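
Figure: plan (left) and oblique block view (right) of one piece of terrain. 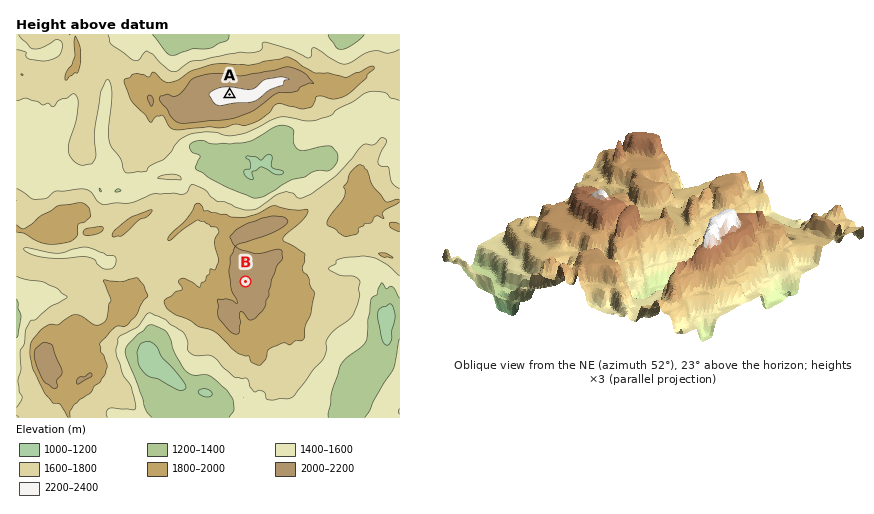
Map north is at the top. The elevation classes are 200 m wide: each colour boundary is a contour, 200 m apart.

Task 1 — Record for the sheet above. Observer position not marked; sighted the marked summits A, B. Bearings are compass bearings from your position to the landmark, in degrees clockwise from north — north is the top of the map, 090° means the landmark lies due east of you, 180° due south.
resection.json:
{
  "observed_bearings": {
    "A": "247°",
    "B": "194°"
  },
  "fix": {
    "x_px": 300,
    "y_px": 65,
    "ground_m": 1830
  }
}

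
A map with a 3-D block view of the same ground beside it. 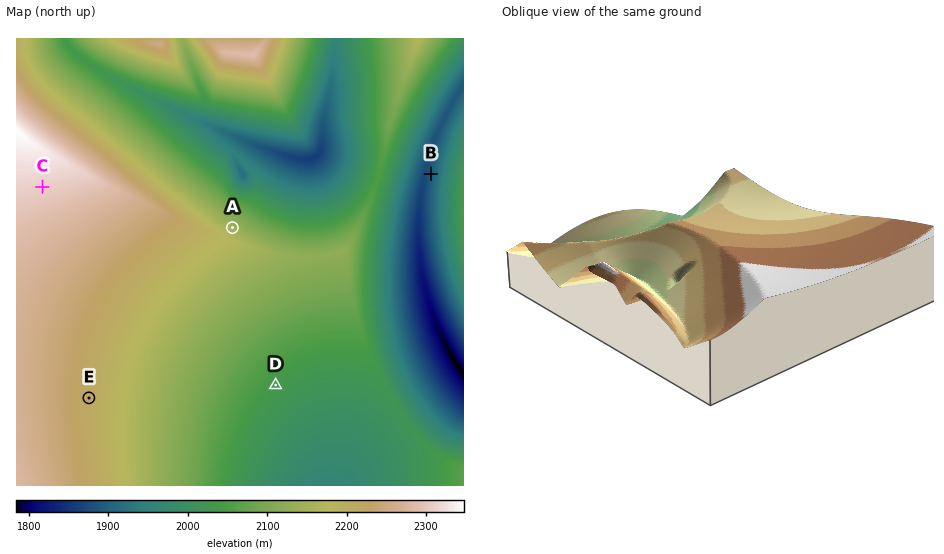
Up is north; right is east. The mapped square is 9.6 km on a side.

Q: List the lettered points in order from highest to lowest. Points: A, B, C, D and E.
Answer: C E A D B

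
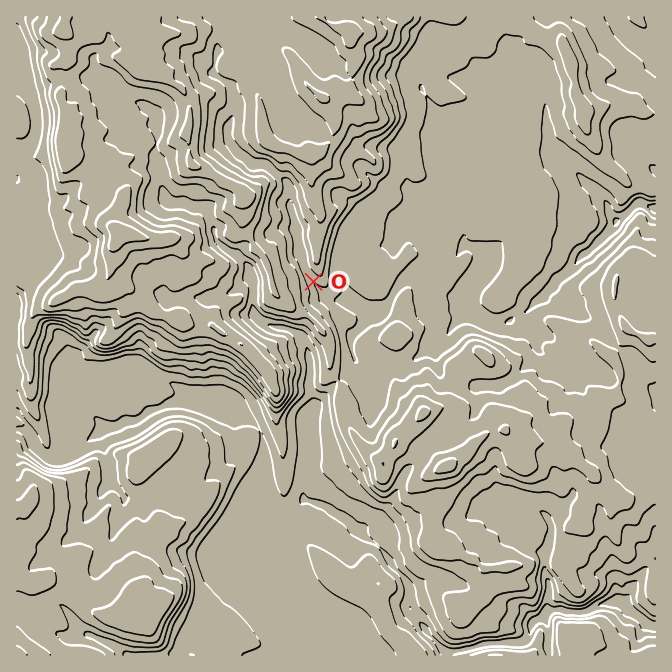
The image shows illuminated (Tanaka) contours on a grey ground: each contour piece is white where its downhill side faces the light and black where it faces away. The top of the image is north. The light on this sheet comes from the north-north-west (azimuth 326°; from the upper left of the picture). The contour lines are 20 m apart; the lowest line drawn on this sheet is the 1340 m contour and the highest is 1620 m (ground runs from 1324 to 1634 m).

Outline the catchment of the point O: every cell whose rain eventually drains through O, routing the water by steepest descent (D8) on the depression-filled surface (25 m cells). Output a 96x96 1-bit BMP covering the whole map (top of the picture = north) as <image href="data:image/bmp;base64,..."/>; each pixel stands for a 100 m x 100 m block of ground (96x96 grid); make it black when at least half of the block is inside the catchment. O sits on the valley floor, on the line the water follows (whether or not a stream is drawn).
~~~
<image width="96" height="96" href="data:image/bmp;base64,Qk2+BAAAAAAAAD4AAAAoAAAAYAAAAGAAAAABAAEAAAAAAIAEAAATCwAAEwsAAAIAAAAAAAAA////AAAAAAAAAAAAAAAAAAAAAAAAAAAAAAAAAAAAAAAAAAAAAAAAAAAAAAAAAAAAAAAAAAAAAAAAAAAAAAAAAAAAAAAAAAAAAAAAAAAAAAAAAAAAAAAAAAAAAAAAAAAAAAAAAAAAAAAAAAAAAAAAAAAAAAAAAAAAAAAAAAAAAAAAAAAAAAAAAAAAAAAAAAAAAAAAAAAAAAAAAAAAAAAAAAAAAAAAAAAAAAAAAAAAAAAAAAAAAAAAAAAAAAAAAAAAAAAAAAAAAAAAAAAAAAAAAAAAAAAAAAAAAAAAAAAAAAAAAAAAAAAAAAAAAAAAAAAAAAAAAAAAAAAAAAAAAAAAAAAAAAAAAAAAAAAAAAAAAAAAAAAAAAAAAAAAAAAAAAAAAAAAAAAAAAAAAAAAAAAAAAAAAAAAAAAAAAAAAAAAAAAAAAAAAAAAAAAAAAAAAAAAAAAAAAAAAAAAAAAAAAAAAAAAAAAAAAAAAAAAAAAAAAAAAAAAAAAAAAAAAAAAAAAAAAAAAAAAAAAAAAAAAAAAAAAAAAAAAAAAAAAAAAAAAAAAAAAAAAAAAAAAAAAAAAAAAAAAAAAAAAAAAAAAAAAAAAAAAAAAAAAAAAAAAAAAAAAAAAAAAAAAAAAAAAAAAAAAAAAAAAAAAAAAAAAAAAAAAAAAAAAAAAAAAAAAAAAAAAAAAAAAAAAAAAAAAAAAAAAAAAAAAAAAAAAAAAAAAAAAAAAAAAAAAAAAAAAAAAAAAAAAAAAAAAAAAAAAAAAAAAAAAAAAAAAAAAAAAAAAAAAAAAAAAAAAAAAAAAAAAAAAAAAAAAAAAAAAAAAAAAAAAAAAAAAAAAAAAAAAAAAAAAAAAAAAAAAAAAAAAAAAAAAAAAAAAAAAAAAAAAAAAAAAAAAAAAAAAAAAAAAAAAAAA/gAAAAAAAAAAAAAA/wAAAAAAAAAAAAAA/gAAAAAAAAAAAAAB/gAAAAAAAAAAAAAD/gAAAAAAAAAAAAAD/gAAAAAAAAAAAAAH/gAAAAAAAAAAAAAP/gAAAAAAAAAAAAAP/gAAAAAAAAAAAAAP/wAAAAAAAAAAAAAP/wAAAAAAAAAAAAAP/gAAAAAAAAAAAAAP/gAAAAAAAAAAAAAP/gAAAAAAAAAAAAAf/AAAAAAAAAAAAAB//AAAAAAAAAAAAAH//AAAAAAAAAAAAAf//AAAAAAAAAAAAA///AAAAAAAAAAAAA///gAAAAAAAAAAAA///4AAAAAAAAAAAA///4AAAAAAAAAAAA///8AAAAAAAAAAAA///8AAAAAAAAAAAA///8AAAAAAAAAAAA///4AAAAAAAAAAAA///4AAAAAAAAAAAA///wAAAAAAAAAAAB///gAAAAAAAAAAAD///AAAAAAAAAAAAH//+AAAAAAAAAAAAP//+AAAAAAAAAAAA///8AAAAAAAAAAAD///8AAAAAAAAAAAB///4AAAAAAAAAAAB///gAAAAAAAAAAAB//8AAAAAAAAAAAAAB/AAAAAAAAAAAAAAAAAAAAAAAAAAAAAAAAAAAAAAAAAAA="/>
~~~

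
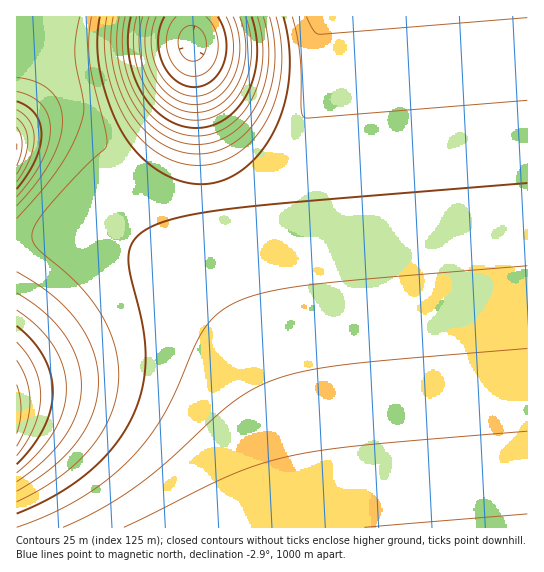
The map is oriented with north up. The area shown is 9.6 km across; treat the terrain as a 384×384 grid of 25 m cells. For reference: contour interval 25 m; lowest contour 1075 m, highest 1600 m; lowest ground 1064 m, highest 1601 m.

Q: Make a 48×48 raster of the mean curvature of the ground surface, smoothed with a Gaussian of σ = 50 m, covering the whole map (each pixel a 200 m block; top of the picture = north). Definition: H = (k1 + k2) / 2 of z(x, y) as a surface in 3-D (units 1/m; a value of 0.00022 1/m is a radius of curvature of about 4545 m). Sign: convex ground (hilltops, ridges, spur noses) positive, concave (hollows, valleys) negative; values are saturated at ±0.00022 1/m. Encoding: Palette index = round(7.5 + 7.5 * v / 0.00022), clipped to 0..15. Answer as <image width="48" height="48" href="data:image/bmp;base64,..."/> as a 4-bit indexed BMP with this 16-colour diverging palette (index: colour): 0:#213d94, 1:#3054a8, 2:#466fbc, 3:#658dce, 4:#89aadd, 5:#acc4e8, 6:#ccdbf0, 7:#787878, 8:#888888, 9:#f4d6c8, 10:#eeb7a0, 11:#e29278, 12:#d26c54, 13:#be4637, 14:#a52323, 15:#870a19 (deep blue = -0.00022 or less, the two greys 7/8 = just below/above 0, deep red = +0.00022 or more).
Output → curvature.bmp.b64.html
<image width="48" height="48" href="data:image/bmp;base64,Qk32BAAAAAAAAHYAAAAoAAAAMAAAADAAAAABAAQAAAAAAIAEAAATCwAAEwsAABAAAAAAAAAAlD0hAKhUMAC8b0YAzo1lAN2qiQDoxKwA8NvMAHh4eACIiIgAyNb0AKC37gB4kuIAVGzSADdGvgAjI6UAGQqHAHd3d3d3d3d3d3d3d3d3d3d3d3d3d3d3d2d3d3d3d3d3d3d3d3d3d3d3d3d3d3d3d2d3d3d3d3d3d3d3d3d3d3d3d3d3d3d3d2Z3d3d3d3d3d3d3d3d3d3d3d3d3d3d3d1Z3d3d3d3d3d3d3d3d3d3d3d3d3d3d3d1Z3d3d3d3d3d3d3d3d3d3d3d3d3d3d3d1Z3d3d3d3d3d3d3d3d3d3d3d3d3d3d3d1Z3eId3d3d3d3d3d3d3d3d3d3d3d3d3d2Z3iIh3d3d3d3d3d3d3d3d3d3d3d3d3d3d4iIiHd3d3d3d3d3d3d3d3d3d3d3d3d3eIiIiId3d3d3d3d3d3d3d3d3d3d3d3d4iIiIiId3d3d3d3d3d3d3d3d3d3d3d3d4iIiIiId3d3d3d3d3d3d3d3d3d3d3d3d4iIiIiId3d3d3d3d3d3d3d3d3d3d3d3d4iIiIiHd3d3d3d3d3d3d3d3d3d3d3d3d4iIiIh3d3d3d3d3d3d3d3d3d3d3d3d3d4iIiId3d3d3d3d3d3d3d3d3d3d3d3d3d4iIiHd3d3d3d3d3d3d3d3d3d3d3d3d3d4iHd3d3d3d3d3d3d3d3d3d3d3d3d3d3d3d3d3d3d3d3d3d3d3d3d3d3d3d3d3d3d3d3d3d3d3d3d3d3d3d3d3d3d3d3d3d3d3d3d3d3d3d3d3d3d3d3d3d3d3d3d3d3d3d3d3d3d3d3d3d3d3d3d3d3d3d3d3d3d3d3d3d3d3d3d3d3d3d3d3d3d3d3d3d3d2Z3d3d3d3d3d3d3d3d3d3d3d3d3d3d3d2Z3d3d3d3d3d3d3d3d3d3d3d3d3d3d3d1Znd3d3d3d3d3d3d3d3d3d3d3d3d3d3d0Vmd3d3d3d3d3d3d3d3d3d3d3d3d3d3dzRWZ3d3d3d3d3d3d3d3d3d3d3d3d3d3dyNFZ3d3d3d3d3d3d3d3d3d3d3d3d3d3dxI1Znd3d3eIiIiHd3d3d3d3d3d3d3d3dyI0Vnd3d4mqqqqYh3d3d3d3d3d3d3d3dzM0Vmd3iauqqqqqmId3d3d3d3d3d3d3d2REVWd4q7qpmZqquoh3d3d3d3d3d3d3d5ZVVWZ6u6mZiImaq6iHd3d3d3d3d3d3d7h2VmerupmId3iJq7qHd3d3d3d3d3d3d8qHZmm7qYh2ZmeImruYd3d3d3d3d3d3d8qXdnu6mIdlVVZ4mruod3d3d3d3d3d3d6mId5u6mHZUREVniavJh3d3d3d3d3d3d4iHeLuph2VDMzRWeavKh3d3d3d3d3d3d2d3ecupdlQyIiNFeJvLiHd3d3d3d3d3d2ZnesuodUMhESJFaJvMiHd3d3d3d3d3d1Zne8uYZTIQABI0Z5rMmHd3d3d3d3d3d2ZnjLqYZDIQAAE0Z5q8mHd3d3d3d3d3d2Z3nLqXZDEAAAEkZ5q8qHd3d3d3d3d3d3d3nLqXVCEAAAEkZ5rMqHd3d3d3d3d3d3d3nLqXVCEAAAEkZ5rMmHd3d3d3d3d3d3d3rLqXVCEAAAE0aJvMmHd3d2d3d3d3dw=="/>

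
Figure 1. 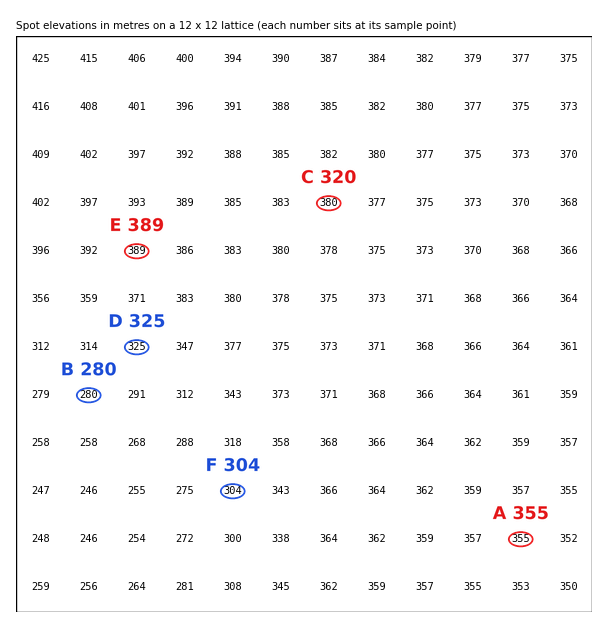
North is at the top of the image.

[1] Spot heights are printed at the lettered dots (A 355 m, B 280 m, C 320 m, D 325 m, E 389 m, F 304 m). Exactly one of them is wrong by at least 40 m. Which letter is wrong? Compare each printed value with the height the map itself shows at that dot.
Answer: C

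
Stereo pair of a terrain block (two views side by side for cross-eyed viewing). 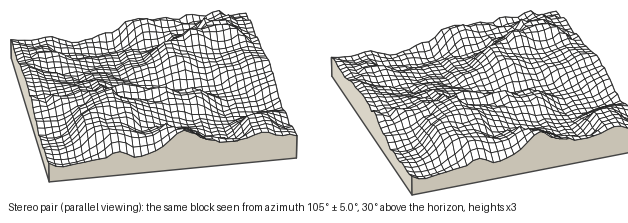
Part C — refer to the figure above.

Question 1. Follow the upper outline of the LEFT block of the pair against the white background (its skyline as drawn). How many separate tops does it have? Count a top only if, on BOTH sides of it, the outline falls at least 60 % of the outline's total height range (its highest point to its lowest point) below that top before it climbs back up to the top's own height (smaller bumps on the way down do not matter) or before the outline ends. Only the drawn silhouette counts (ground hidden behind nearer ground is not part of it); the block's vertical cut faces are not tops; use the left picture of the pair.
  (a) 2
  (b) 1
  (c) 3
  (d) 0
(d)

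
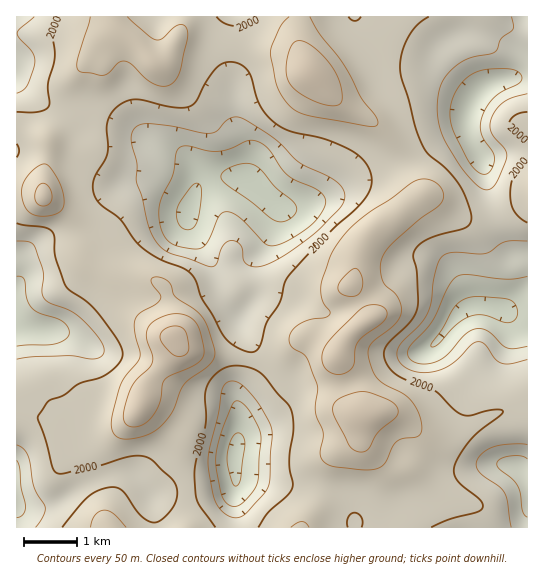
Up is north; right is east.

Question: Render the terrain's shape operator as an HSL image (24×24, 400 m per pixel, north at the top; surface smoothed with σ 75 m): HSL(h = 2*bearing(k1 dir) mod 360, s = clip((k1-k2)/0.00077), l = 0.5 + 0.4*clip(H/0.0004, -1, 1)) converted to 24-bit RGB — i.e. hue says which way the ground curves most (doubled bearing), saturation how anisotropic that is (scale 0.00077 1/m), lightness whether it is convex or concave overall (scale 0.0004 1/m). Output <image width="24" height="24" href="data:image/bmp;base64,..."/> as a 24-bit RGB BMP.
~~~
<image width="24" height="24" href="data:image/bmp;base64,Qk32BgAAAAAAADYAAAAoAAAAGAAAABgAAAABABgAAAAAAMAGAAATCwAAEwsAAAAAAAAAAAAAOhk9lLE4YV2fm6nCyeWpcz9hVDx2mbE/x6ldPf/bTAC5zny4cqN605uIn1CTYmJ5gIN1eoB0iHl8nnuejHithpKps9ymGFhrbQ6AxeFFF3EgULYp0H48jU1iWzpVpatgwe5/DIg0CBQr11s7x4VEo5NDsE9DelVSg29ThYtRa4JUao1te5eTisrGwN3dWQqbeCSg3dyzf3itWZJHfZY2cjtEaoiUi6Jt2v2UHw9wCAc0h2g71LZwqUtOtUozhWE9Xqs8X7evgqquXIx2ar5NM8QXa0seRgg8DrVIoMx9hXqLqGelxDg/WHovP4Q9oKZw//yWCiBAChhGUUmezMeSdmOrzYXUxZjRtNi0OX+Gk3ZecpyUuYNwyCMZRyMQKDQUWdTfeZuCenuCU0eQ/EHY7aybGcJpPaqD8dm5RxqoBg4tO24tsdVWd1FngF5Cxa5r1q5zaUZ4R8OKcLG5e1qfyW/NpHbnfoPofIGMe4ODfHyDSWODICar+NXTxaTYKKagyL5w5kG8DAAzYbtVYcprOjSYnLHMt9Haw77h1NP2fKjkcUaXeF6DhXePinyagX2VlX6jfoGUd3yVYG+kElKT8ODF6nh9mVIyVH0ilxIYEwdJguWjbpyFMjJlrtgYUa0UZdk/WapfrkbSrUzhnHKtco6Tb3qimXuvmZDPnZjdjJjSR0vNMyCUqpku/zJL82p8adxyCEfVPLT6ZJ60kE1aKixn4siwkeGGJ88+J6kdCXFWZRqn+WrBvoFzMtDBaWXFk6c6dU0opkMVLgUJjoEdWCJg4dSQz+bO2fLmADDxNCHeqECyu2nNUrTXedra/bGieFIQj4YAHDECADMPJZhI8uTZPKvMLGtbfD0NPjIKTjcSQ6s+bcSmE9Lxt/Dr597t6MzYThtyHxEqqYdzRL20y5e9K3mA72mW/8zzx7PqqJDYAJiAADMhv/4nmhA0bi40xELP35DearbTbMq2aqyIQJtNRXoRoNwAq0gOhQ1sPYuXPY9Wj59Ua1Q0vBcrSLcKP+4l66TO2XrbxHHZEDpLSloTZFMdXmA1HnmAw3dxtYyEdKOWd6CiaGOkmNbSotLXeGK7WC2fk5HDPlHUsoa3RUOVbpbE7NTVcsljPn9Uy2JouUZlaSabhlWTdI6hQLOhJyZsb7Jrpr2afaqeapGSXcCTauukb4TQ0wXj2yqHbcpIF42Ukl/XtWvadmip0Kpw4qJdNFArlpxDyzBLWS5Ya5hjXMCJZE6hKWs/J6IhlL5djJFyd496fspkSswhHx0UNRMv1b+Dz9O0NHWXGlxVcUPAzHnU1pbG8J+wxmKYPXlDlkZsZGe/jrfBr0+tlUFl+C2iHvsRGfGDZZWagpuXwsqFlGU/JCY8KDxYpt+CuMKBeD1qRVU3DS4PWIsqrJJZ6J+/86Dk1nfUY5ycRbWidpe2i0XOolPIko7p2vTXFDq/e5BcU45ZunleyERcNltsKHuAdN1KlUw6fDNSeSwrXV4pKFoRQ3wSW58btmhJ5pDQ0s7mbKrWLpnlngjZpUXBUNHA/+GebB1xpnNkfI9QZ5ZYrXOJfWmvMVt1hJcrZ1k5ai9ctk91hZelXqmbTbN4T7FQOYU/UMI9zrB2g9CCDA9oaAyBzbKRVGky/c5FREaEnH+RrLqQUnaXpFximC1Ldis7uLJLPIBbMixMm69bhLGJeqerbZ2LhndVfKRJRa5AeM5Pp8hVMwAyMDkKqegIPKHF4eO4fkCYjYNvxaloVDZEfks2iy9Pd7uhksW/kiiuXjWXecx/iJ5MenY0eW0wTclhf+PDZHqhmNNoUyd0MABV29btis+xeWDDoWA6j1xTh4NqumJdnz+oi16Ueb62kr+4eWebTyeufZ3It2WXs1xyfrq9l/nsi+/xmjmirZprzMBoMiFQACtGxdzm28PmtxhRzGF7ultRjH1OW6ZBgCd31ZA7SNpkYJCWgGmMQFGKakqVyEqUqsyiruzLfty7Xi1uhExppbB+wV5gjEFYCTgpAmQAlnsUMG5OsJBgzYSyrZXBv26qMRKT1vXnlczMOVOHkWSYVGeNOjN2gcHC3u3ev+jWkTaneC16j4xzoadwnFSW22OkiT6PJIggDYoyQUmIUbtjX5eCw31+tlCbd//nL1br9ZeaM1GFaWSRXmqjMVu/gsOpwPGpr2hKeBxhhWCEjop+q45vTnFsnlyosX3Rg5zMRj6SUFPktIbCY2ScoHR5p+Gwa9SrJxdL7b2fqTnPV5+3W1jHQ1GLg8Js5NJYbzI/eVF5hHmEh4CDpnaCp2ONTXlQjJZVirZrELD6"/>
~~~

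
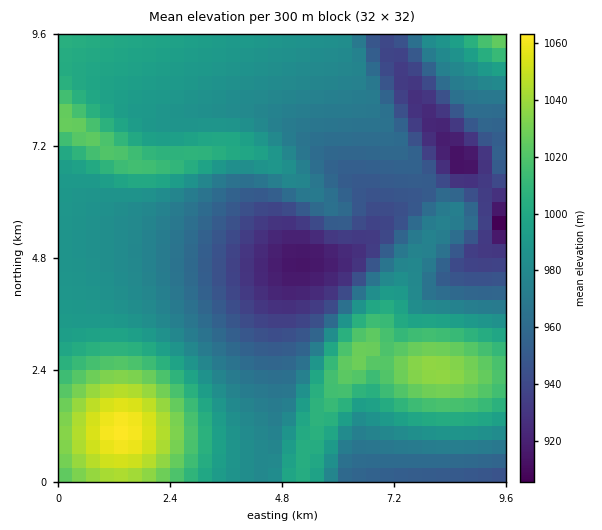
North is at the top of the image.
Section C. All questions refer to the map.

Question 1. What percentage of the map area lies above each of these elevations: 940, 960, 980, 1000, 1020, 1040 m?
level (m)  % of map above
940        89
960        74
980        52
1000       24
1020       11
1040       4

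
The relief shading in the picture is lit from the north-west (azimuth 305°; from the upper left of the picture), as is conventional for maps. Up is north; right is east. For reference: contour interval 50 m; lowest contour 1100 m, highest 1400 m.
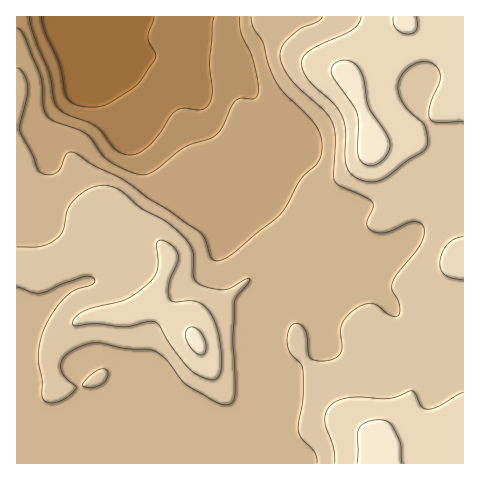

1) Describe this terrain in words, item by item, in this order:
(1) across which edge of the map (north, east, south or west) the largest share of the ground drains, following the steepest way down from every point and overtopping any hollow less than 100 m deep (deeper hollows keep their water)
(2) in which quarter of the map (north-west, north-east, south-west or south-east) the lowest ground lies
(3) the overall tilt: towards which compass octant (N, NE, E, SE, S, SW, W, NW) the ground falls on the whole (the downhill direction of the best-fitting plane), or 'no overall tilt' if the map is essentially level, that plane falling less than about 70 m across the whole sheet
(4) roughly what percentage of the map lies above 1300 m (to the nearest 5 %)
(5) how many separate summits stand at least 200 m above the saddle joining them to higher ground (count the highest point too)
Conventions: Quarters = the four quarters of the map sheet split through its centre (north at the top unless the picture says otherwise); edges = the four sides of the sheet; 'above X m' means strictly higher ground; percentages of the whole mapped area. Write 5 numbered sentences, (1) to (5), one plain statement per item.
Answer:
(1) Most of the ground drains across the northern edge.
(2) Look to the north-west quarter for the lowest ground.
(3) On the whole the ground falls towards the north-west.
(4) Roughly 45 % of the ground is higher than 1300 m.
(5) Counting only tops that stand 200 m proud, the map has 1 summit.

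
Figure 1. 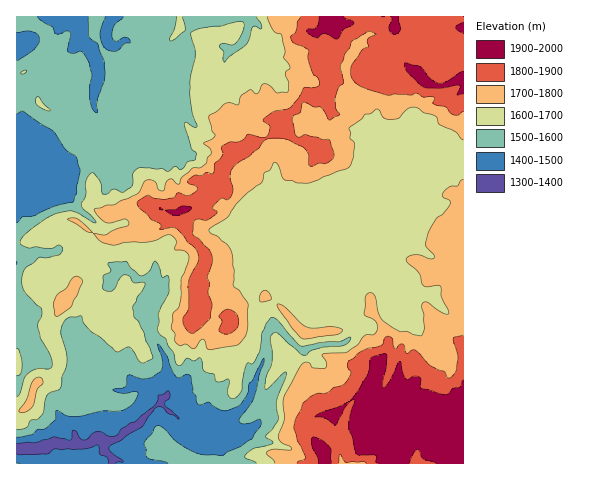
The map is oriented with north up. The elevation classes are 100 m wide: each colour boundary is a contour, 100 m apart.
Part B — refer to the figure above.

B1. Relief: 1350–1980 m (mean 1670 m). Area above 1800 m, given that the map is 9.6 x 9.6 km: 16.8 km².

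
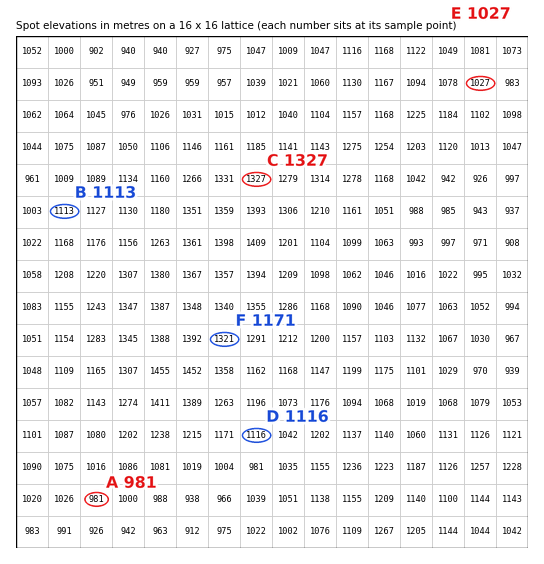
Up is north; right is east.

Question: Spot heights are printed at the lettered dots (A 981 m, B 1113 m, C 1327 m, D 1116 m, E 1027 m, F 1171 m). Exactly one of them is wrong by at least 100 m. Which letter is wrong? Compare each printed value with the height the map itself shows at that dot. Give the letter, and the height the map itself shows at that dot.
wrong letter F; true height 1321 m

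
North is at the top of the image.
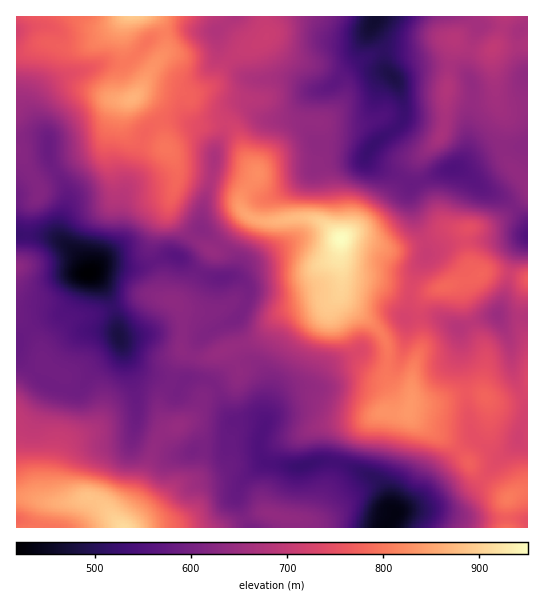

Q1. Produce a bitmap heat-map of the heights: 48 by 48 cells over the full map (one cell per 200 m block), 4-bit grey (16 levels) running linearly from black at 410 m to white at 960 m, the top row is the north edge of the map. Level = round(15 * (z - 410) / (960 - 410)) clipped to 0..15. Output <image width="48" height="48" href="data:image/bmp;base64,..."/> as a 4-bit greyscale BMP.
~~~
<image width="48" height="48" href="data:image/bmp;base64,Qk32BAAAAAAAAHYAAAAoAAAAMAAAADAAAAABAAQAAAAAAIAEAAATCwAAEwsAABAAAAAAAAAAAAAAABEREQAiIiIAMzMzAERERABVVVUAZmZmAHd3dwCIiIgAmZmZAKqqqgC7u7sAzMzMAN3d3QDu7u4A////AKu7u8zd3cuqmHdlZmZmZVQhERI0Vniaqbu8zN3d3LupiHZVZmZmZVQxERIzVniaqrzMzd3dy7qYd2VVZmVVVUQyERI0VomrurzMzNzLupiHd2VVVVVEREQzIiM0Z4mqu7u7u7upmYd3dmVUVUREREMzMzRWeJmaqqqqqpmHd3ZmZlVUREMzNDMzNEVniamZqpmZmYh3ZmZmVlVURERDM0RFVmd4mqmZmYiIiId2ZmZmVVVUREVVVVZ3eImaqpmZmYiIiId2VWZmZVVURFVmZniZmqqqqpmZmIiIiHd2VWZmZlVUREVmd4mru7u7qpmZmIh3d3dmVVZmZlVUREVmd4m7u8y7qpqpmXdmZmZmVVZmZlVVRFVmZ4mru8y7qqqqmXZVVVVVVVVVVlVlVVVmZ4mru7u7qqqqmWVVVVVVRVVVVVZmVVZmZ3mqu7u6qqqpmVVVVVVURFVVVWZmZmZnd4mqu7upmZmZiVVVVVVDNFVmZmZmZmZ3d4maqqupmZmYiFVVVUQzM0VmZmZmZnd4iJmaqqqpmImYiFVVREQyI0VmZmZmd3iJqqqaupqpiIiIeFVUREMyI0VWZmZmd4ibzMurupmYiIiHeFVEREMyNEVmZmVWeJm83dzLqZmYiId3d1VEREMzRVZmZmZVaJq83d3LqZmZmYh3eFVEQzMjRWZmZlVlZ5q93d3LqpmZqpmHiFVEMhEjRWZmVVVVZ5rN3d3MupmqqqqYiWVDIQASRFVVVVVVZ5vN3e3cupmZqqqpiWVDIQASNEVVVVVWZ5vN7u3cupiJmqqpiFVDIRESNFVEVmZmeJrN7u7cu6iImamYdkQyISIjRVVVZmZ3iaq83v7cy5iIiZmHZTMyIjNERWZmZmeJqru83v7cupiImZmHVEQzM0VWZniHZnirzMzN3u7cqYeImZmGVUVERFZ3eImYdnm8zMzNzMzLl3d4iIdmZVVVRFZ3eJmph3q8u7qqqqqodlZndmVVVlZlVVZ4iJmqh4m7u6mIiIh2ZVVWVVRVZlZlVWeIiJqqmHmru6h3d3ZVVVVVRERVZmZVVniIiZqqmHiru6h2ZmVERVVURERWZmZVZ3mZmaqqmHiru5h2ZlQzRVZlREVmZmZVZ4mqqqu6mHiaqph2ZlQzRFZmZVVmZmVVZ4qqqqqqmYiZmIdmZmVDNEVndlZmZmZVZ5qruqqqmZiYh3dmZmVEM0RndmZmZmZmeJq7u6qqmZiId3ZmZmVEQzRXdmZndnZ3iavMzLqqqZiId3ZmZlVEQzRnd2Z3dnd4iavMzMuqqpiId3ZlVVVDMzRnd2Z3ZneImau7zMuqqZiHd3ZlVERDMjRnd2Z3ZoiJmZq7u8u6qZiHd3ZmVUQzIjRnd2d3dpmZmaqru7u7qYiIh3dmZUQzI0Vmd3d3dpmqqqq7u7u7qYiIiId2VUMzM0Vnd3eId5qqqru7u7u6mIiIiId2VUMiM0Vnd3eId5mqqru8y7u6mHeIiIh2VUMiI0Vnd3d3d5mqqrvM3cy6mId4iId2ZUMiIjRmd3d3dw=="/>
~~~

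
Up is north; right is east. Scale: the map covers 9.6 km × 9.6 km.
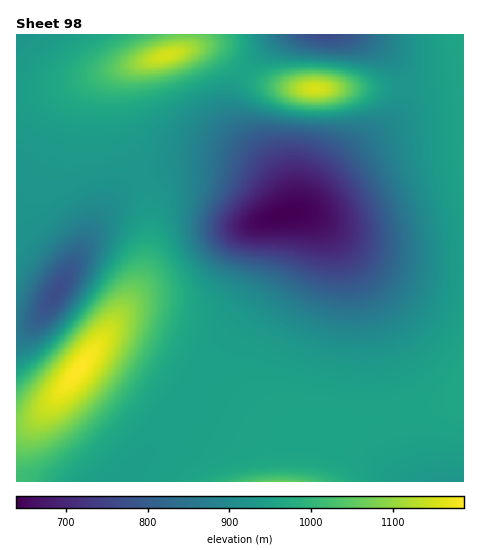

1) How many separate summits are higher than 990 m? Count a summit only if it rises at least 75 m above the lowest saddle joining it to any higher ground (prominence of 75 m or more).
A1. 3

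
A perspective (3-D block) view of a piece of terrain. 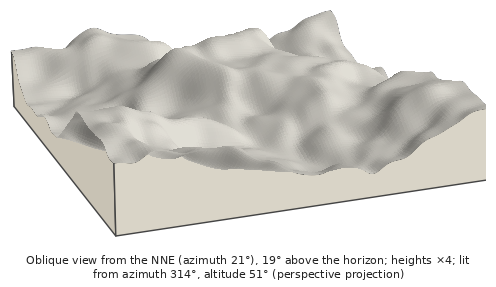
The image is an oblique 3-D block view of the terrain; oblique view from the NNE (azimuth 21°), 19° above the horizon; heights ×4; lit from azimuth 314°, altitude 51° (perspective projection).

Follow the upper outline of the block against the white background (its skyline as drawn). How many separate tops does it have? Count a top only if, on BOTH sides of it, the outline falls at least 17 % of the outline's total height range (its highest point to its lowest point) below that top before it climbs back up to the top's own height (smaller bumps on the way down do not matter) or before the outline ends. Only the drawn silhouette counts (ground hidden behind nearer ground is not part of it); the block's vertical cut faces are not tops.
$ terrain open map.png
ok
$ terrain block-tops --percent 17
2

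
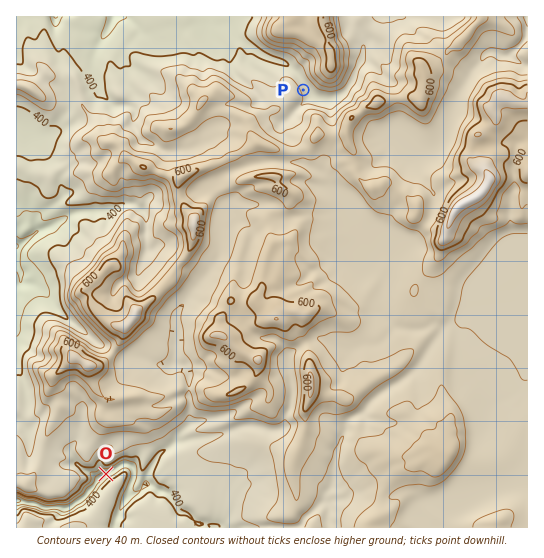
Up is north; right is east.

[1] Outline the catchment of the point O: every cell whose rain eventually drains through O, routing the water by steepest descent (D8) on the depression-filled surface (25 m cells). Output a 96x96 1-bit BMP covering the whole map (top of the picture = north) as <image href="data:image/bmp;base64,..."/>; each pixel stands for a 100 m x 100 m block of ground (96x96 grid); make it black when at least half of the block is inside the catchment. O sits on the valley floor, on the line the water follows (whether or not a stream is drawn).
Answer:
<image width="96" height="96" href="data:image/bmp;base64,Qk2+BAAAAAAAAD4AAAAoAAAAYAAAAGAAAAABAAEAAAAAAIAEAAATCwAAEwsAAAIAAAAAAAAA////AAAAAAAAB///8AAAAAAAAAAAA///8AAAAAAAAAAAAf//4AAAAAAAAAAAAP//4AAAAAAAAAAAAP//wAAAAAAAAAAAAH//wAAAAAAAAAAAAH//wAAAAAAAAAAAAD//4AAAAAAAAAAAAD//4AAAAAAAAAAAAH//4AAAAAAAAAAAAH//4AAAAAAAAAAAAH//8AAAAAAAAAAAAH//8AAAAAAAAAAAAD//8AAAAAAAAAAAAB//+AAwAAAAAAAAAA///gD4AAAAAAAAAA/////8AAAAAAAAAA/////8AAAAAAAAAA/////8AAAAAAAAAA/////8AAAAAAAAAH/////8AAAAAAAAAP/////8AAAAAAAAAP/////8AAAAAAAAAH/////+AAAAAAAAAP/////+AAAAAAAAAf/////+AAAAAAAAAf/////+AAAAAAAAA//////+AAAAAAAAA//////+AAAAAAAAA//////+AAAAAAAAA//////+AAAAAAAAAH/////+AAAAAAAAAD/////+AAAAAAAAAD/////+AAAAAAAAAB/////8AAAAAAAAAA/////8AAAAAAAAAA/////8AAAAAAAAAA/////8AAAAAAAAAAf////8AAAAAAAAAAP///58AAAAAAAAAAH///wwAAAAAAAAAAD///wAAAAAAAAAAAB///gAAAAAAAAAAAA///gAAAAAAAAAAAAf//wAAAAAAAAAAAAP//wAAAAAAAAAAAAH//wAAAAAAAAAAAAH//wAAAAAAAAAAAAD//4AAAAAAAAAAAAB//4AAAAAAAAAAAAB//4AAAAAAAAAAAAA//4AAAAAAAAAAAAAf/8AAAAAAAAAAAAAf/8AAAAAAAAAAAAAf/8AAAAAAAAAAAAAf/8AAAAAAAAAAAAAf/4AAAAAAAAAAAAAf/4AAAAAAAAAAAAAf/8AAAAAAAAAAAAA//+AAAAAAAAAAAAB///gAAAAAAAAAAAB///gAAAAAAAAAAAD///wAAAAAAAAAAAD///AAAAAAAAAAAAD//+AAAAAAAAAAAAB//+AAAAAAAAAAAAA/8AAAAAAAAAAAAAAH8AAAAAAAAAAAAAAA8AAAAAAAAAAAAAAAIAAAAAAAAAAAAAAAAAAAAAAAAAAAAAAAAAAAAAAAAAAAAAAAAAAAAAAAAAAAAAAAAAAAAAAAAAAAAAAAAAAAAAAAAAAAAAAAAAAAAAAAAAAAAAAAAAAAAAAAAAAAAAAAAAAAAAAAAAAAAAAAAAAAAAAAAAAAAAAAAAAAAAAAAAAAAAAAAAAAAAAAAAAAAAAAAAAAAAAAAAAAAAAAAAAAAAAAAAAAAAAAAAAAAAAAAAAAAAAAAAAAAAAAAAAAAAAAAAAAAAAAAAAAAAAAAAAAAAAAAAAAAAAAAAAAAAAAAAAAAAAAAAAAAAAAAAAAAAAAAAAAAAAAAAAAAAAAAAAAAAAAAAAAAAAAAAAAAAAAAAAAAAAAAAAAAAAAAAAAAAAAAAAAAAAAAAAAAAAAAAAAAAAAAAAAAAAAAAAAAAAAAA="/>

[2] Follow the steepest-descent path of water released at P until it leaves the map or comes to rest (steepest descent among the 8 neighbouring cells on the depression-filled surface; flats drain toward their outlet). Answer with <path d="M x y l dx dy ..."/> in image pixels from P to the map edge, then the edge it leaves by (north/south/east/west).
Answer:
<path d="M303 90l4 0 0-4-5-5-3-6-9-9-11-5-4 0-10-6-6-1-6-7-8-4-19-20-15 0-2-2 0-4"/>
exit: north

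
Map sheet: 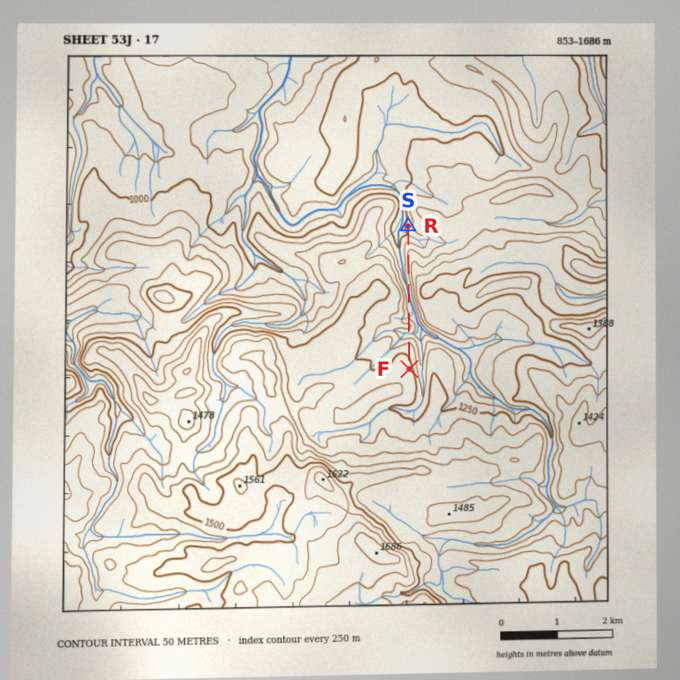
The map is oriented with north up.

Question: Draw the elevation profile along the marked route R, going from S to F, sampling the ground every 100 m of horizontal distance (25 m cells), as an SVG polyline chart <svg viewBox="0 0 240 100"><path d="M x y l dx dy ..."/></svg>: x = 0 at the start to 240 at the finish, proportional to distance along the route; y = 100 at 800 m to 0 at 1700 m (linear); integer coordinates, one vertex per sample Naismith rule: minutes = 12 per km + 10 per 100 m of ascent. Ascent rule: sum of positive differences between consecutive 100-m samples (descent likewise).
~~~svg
<svg viewBox="0 0 240 100"><path d="M0 75l10 2 9-1 10-5 9-3 10-2 10 0 9 0 10 0 9 2 10 2 10 1 9-1 10-1 9 0 10-1 10-1 9-5 10 0 9 3 10-7 10-4 9-2 10-2 9-1 10-1"/></svg>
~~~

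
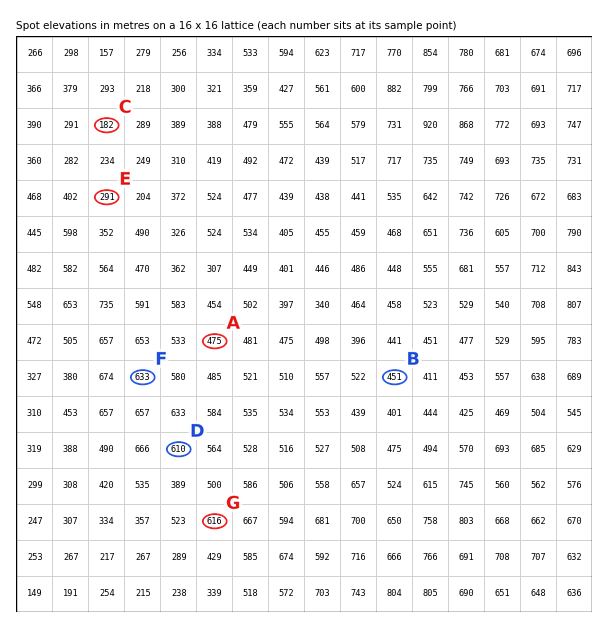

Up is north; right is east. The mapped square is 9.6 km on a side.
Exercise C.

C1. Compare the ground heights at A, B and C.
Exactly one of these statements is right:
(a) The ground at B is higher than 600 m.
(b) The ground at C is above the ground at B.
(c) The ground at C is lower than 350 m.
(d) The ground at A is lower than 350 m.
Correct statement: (c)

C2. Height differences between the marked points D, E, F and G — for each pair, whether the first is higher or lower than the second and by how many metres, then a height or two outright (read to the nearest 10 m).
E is lower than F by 340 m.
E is lower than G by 330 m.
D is higher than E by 320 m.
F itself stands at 630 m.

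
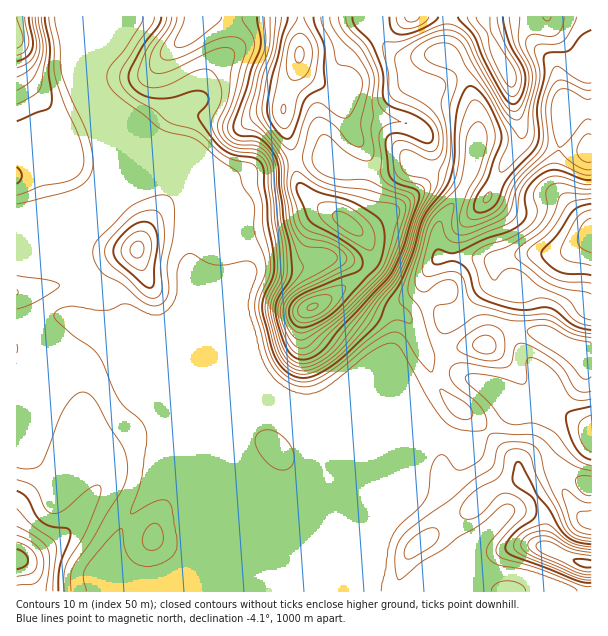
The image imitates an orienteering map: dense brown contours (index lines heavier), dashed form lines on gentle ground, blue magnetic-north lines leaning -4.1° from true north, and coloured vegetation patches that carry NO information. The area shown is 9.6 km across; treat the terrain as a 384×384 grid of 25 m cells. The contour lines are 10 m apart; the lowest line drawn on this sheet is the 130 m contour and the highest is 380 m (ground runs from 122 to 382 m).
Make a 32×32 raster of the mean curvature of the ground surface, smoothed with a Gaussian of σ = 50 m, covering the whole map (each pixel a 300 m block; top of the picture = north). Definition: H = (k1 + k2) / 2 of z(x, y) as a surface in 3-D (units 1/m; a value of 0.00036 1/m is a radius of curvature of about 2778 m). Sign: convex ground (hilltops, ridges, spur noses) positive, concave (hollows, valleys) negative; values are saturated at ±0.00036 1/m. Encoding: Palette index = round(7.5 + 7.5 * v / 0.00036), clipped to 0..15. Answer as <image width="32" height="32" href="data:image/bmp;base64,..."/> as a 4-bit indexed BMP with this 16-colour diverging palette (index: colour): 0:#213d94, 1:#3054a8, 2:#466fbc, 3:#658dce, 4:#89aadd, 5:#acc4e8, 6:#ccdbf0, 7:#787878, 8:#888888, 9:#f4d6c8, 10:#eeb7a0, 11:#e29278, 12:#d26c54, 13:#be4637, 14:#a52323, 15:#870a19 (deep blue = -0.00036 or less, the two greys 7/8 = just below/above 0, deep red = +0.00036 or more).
<image width="32" height="32" href="data:image/bmp;base64,Qk12AgAAAAAAAHYAAAAoAAAAIAAAACAAAAABAAQAAAAAAAACAAATCwAAEwsAABAAAAAAAAAAlD0hAKhUMAC8b0YAzo1lAN2qiQDoxKwA8NvMAHh4eACIiIgAyNb0AKC37gB4kuIAVGzSADdGvgAjI6UAGQqHAFlld3d3d3h3d3d4d3d4YwPLZGd3d4d4d3d3W1d3ZCf/uZhXioeIh3d3d1vHZ4z/2HaKdnp3d3iHh3d2qnZViTCFaZZod3h4iHh3dmicU1xEl2iYZ3d3d3d3h3dnaqe4PHd3iXd3d3d3d3d3eWd6pYxnh4iHiIh3l3eId3h2bKeUd4iIh3d3eId3d3d3dniIhHeJh3d3d3d3d3d3dop1d3V3eYd3h4iHd3d3d3jJZ3Z4d3iHeHh4d0VTd3dqZFeVfHd4d3d4d3VdtiZ2mFWJZHqId3d3iHdyj8tzRbed1knNeHd3d3d3cJ51d2elaanOlmZmd2Znd2Tf/XRahWiXaWOpiJZtd3dkrO/pFFqmRGmJeIh1jFd3cUc4z8Mot1qmWGd3edpWeHNcUSr5E1VGRFd3d3nbZoh1W3WsvROnZ2Zld3dlmnZ3dX2s6Z8gu3m5dGZmdnmXd2NcvJe/wS7naXWYh2dmh3Z0j6ZXdsw16DNJiJpnd3dlQG1FV4JKYr11jXeKZ3d2R4GbVnxyfVNsx413mVd2dn3m6kW5WO1DOdVKd5ZmV5l3ufpIp5uYZD2Td4mFdol2VHjJWbk0aXJfkjeIVoi6hmZoupacZppzr7VsqEZ2i6dVVp6lmlVVRe5jeflHdlnMhkOOt5dXMifmJ4bDN3dTa5l2enZUbumMtXuY"/>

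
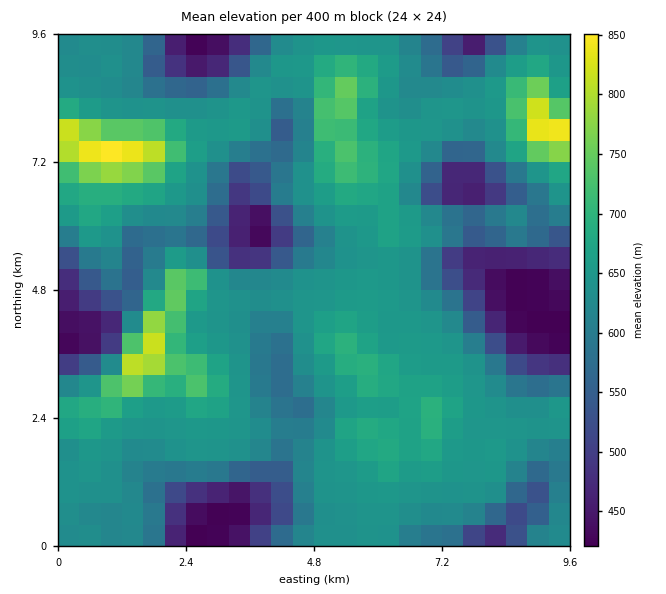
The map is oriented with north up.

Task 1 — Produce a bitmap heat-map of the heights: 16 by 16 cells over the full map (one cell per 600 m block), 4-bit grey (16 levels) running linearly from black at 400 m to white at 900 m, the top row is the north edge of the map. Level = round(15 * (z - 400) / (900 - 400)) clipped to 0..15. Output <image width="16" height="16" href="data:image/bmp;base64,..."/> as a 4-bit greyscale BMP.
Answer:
<image width="16" height="16" href="data:image/bmp;base64,Qk32AAAAAAAAAHYAAAAoAAAAEAAAABAAAAABAAQAAAAAAIAAAAATCwAAEwsAABAAAAAAAAAAAAAAABEREQAiIiIAMzMzAERERABVVVUAZmZmAHd3dwCIiIgAmZmZAKqqqgC7u7sAzMzMAN3d3QDu7u4A////AHdzETZ3dlNHd2QhNXd3d0Z3ZmZWeIh3Zoh3d3Z5iYd3iYiYZXiJh3dHyphmiYiGQxKqh2eIiHQRI2qHd4iHUhE2WYZnd3YxEWdWUiV3h0RUiHdjJoiGRWabqHRXmYUjaN3Kh2aZh1acmId3dqh3d7x3ZEZ3qXZnmHdjEmeIdjR3"/>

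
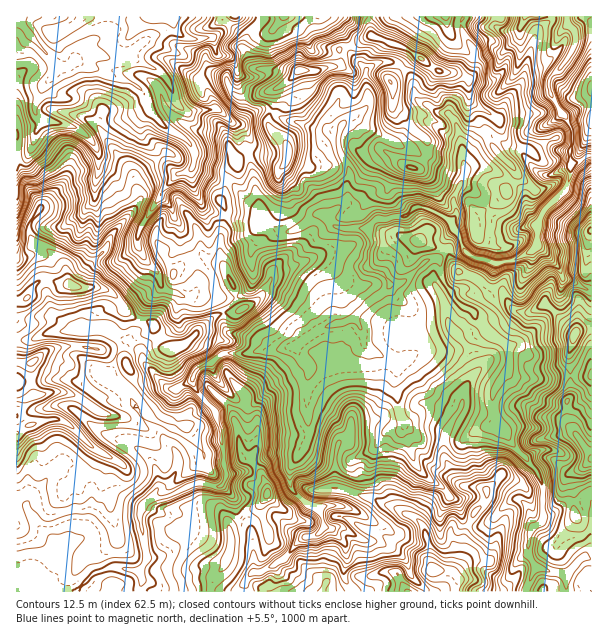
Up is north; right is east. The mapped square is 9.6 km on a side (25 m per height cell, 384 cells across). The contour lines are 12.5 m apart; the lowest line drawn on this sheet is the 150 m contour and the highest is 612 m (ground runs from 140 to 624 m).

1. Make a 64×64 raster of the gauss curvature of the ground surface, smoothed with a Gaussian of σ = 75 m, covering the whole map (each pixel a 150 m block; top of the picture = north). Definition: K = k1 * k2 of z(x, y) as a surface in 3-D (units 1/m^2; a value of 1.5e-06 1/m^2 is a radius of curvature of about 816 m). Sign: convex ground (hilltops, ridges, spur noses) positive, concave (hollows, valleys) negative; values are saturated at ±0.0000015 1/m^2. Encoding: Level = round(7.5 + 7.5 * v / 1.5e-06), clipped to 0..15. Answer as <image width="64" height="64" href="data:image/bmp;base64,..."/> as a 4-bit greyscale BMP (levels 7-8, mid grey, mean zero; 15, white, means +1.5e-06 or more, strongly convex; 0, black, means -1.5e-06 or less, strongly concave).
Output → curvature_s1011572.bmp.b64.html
<image width="64" height="64" href="data:image/bmp;base64,Qk12CAAAAAAAAHYAAAAoAAAAQAAAAEAAAAABAAQAAAAAAAAIAAATCwAAEwsAABAAAAAAAAAAAAAAABEREQAiIiIAMzMzAERERABVVVUAZmZmAHd3dwCIiIgAmZmZAKqqqgC7u7sAzMzMAN3d3QDu7u4A////AHh4d4iIiId3iIh2d4h5d3d3d4h4iHh3d3WXd3eXqHd3d4h4h3eIh4d3d3h3d3iHd3ioSJd4eFiHioh4h3WHeIh4iHeHh3h4eHd4eIiIpIh4iIhIhovSbMeIdmdniYVneHiHd4d3eIeHd3eHeIdniouHd4d4d2aLl3d2vHeEiJd3eHeHd3d4iHd3d3h3h3iGBneIiHh4hod4d4h4d5aoh4iHd4d4h4iHeId3iIeHeKtpmXZ3iHh5gWl4iHd4dqh3d4h4h4iIeHiIiHeIiIeIl113l3Z3eJt5dod4h3eGhmd3h3d4iIh3d3mIeIh5d4d2ZvOIeId4eEl2tkeIeImod4eHeHiIh3d5eHd3d3hmdoejkT93d3eYh5WjeIeIZ5l4l3d4iHd3h3qHiId3h2ZmYqfNhZh3h4iHdpiHhmdXZmZ4eIiIeHd3aHh3eJeFd33BkEqHZXd4d3iI6WWYmohnhnh4d4iIeHd4iXeGZOh6bPiT/7p2d3iHeFGKaraHmUiXeXd3eHd3h4iGd3i1Ool1hyaHeIiIiIeah4h4VpWWqKh4d4d3d3eIl3aHd316Qlht2JhDiHd3eKh3Z4h993Smhmh3h4iHd3mHd4iImJXJQmmqmVSIaHd3h3dod3rXpoh5e1mHiIeId3d3iId6JKl0iYmYh3dph3d4iHl3ZlFXRotniYeYh3iIh3eId2XYiIp3eIeKiXh3iIl1eXd3hH+Hh2aWeahniYiHd4iHeIlniXd3d4qIiIeIiHd4h3ioemeJiHiVZYd3d3d3h4m5CIeJd3eHd2l3h4iHiHeIiImXd4iId3eodnmHd3h2eHjap5l4iId4m3d4d3d3eId3d3iIh3d2dnmXiHeIh1Z/h8B3Z3iIh3ebh3dnh3d4h3aHZ4dmd3iYh1d4d4dnm4gGZnhnd3d3dnh3d3eHeIiIh3d3d72IiIiHeIh3d2i9Jg92ioh3d3d3d3d4d4d4iHiIeIeIZXeFWIiHiId2d2YfnziId3d3d3d3d3iHh4eId4iIeKpSaXd4iHiIh6h3eHwHX4d3d3eHd3d4d4eIiHd3h4iHd2RpWqd3iId3p2eYaX0piHd3d4d3d3d3iIiId3iId4d3h3h3qHd3imZneJp3l3BrmHeHiHd3iHd3iIh3d4h3eJmJeGh4dmeJd3d3iImYOYaIeIh4iIh3iIeIiHd3d4iHd3iJd3d4iHd3h3dWaLhnWZh3eHeHiHeIh3d4h3eHeId3jcSIiIiIeId3i2eKx3ZXl3eHd3h3eIiHd3iIh3d3d5h5s2eId4h3eIJcinZ0FcmGeHd4eHh4iId3eHeIiHiYhGd3d3l3eIh4pXh3eJdnrad3d3d3h3eId4iHeIh3dTajV3d6hnd3eGaIqWaIiIdHaHd3eHiIiHd3eHd3h3dWl+h3p3hmiamWiHd4dneId1WGd3iIiIiIeId4h4eHeHqnuWhKd3Z6l6iHeHdpd4h5p7V4eIh3h3h4iIiFeHg1uGeLywd4h3d4Zpd4d4qHiIh5uKh3h3d3iHiHaHXdWlfXV4gHyrZ3iYdkmXh2Z3d3iHl4qHd3d3eXh4h4h4qYnwRndFeIdnd4dlSHeXh3d4eIeHeIh3d3eHaHh3iFDYV5c22piHc7h3eXd7eJe4d3h3Z3d3d3iHeJhnd4mGaAfnnNmuiIZoh3hqiIlpl7d3d3iIiHeId3d3h3iYeYhYPrd2jAGXe9F1eHd4iYelx4h3eIeIh3d3iIdoholnnIp7h3Z06Yds8naHZ4eHeHCciHZlV4iHd3eIeIiJVriWTIiHd4iyiGidfKmHiXh3ZlQqmGV4eId3eIh4h2d2iVZVh4d4hmYoeB+PyYd4h3dpm8x0nJeIhld3iHiHeJd7l3Zpd3iGiImGQImHiHd4h4twqYXKd3hlZneHeIeIdnd2dVZ3iXbOlvjgiWZ3eoh3eHVkl3NHeGzniIh3d4hmeHeHh4iHZli0COeIdleGh3iIeLbJdmiIfdh2iIaHd3icuHdnd4eXiCV1g5h3eJV3iZdWh2iHenVYqmZ4loiHeap3d4h3eJZq2PckmXeblZd4h1fLW5aJZXd7d3h2iHh3d2iIiIiHdomHc1aJeMx3iHeHiqWKiNd3d3qHd3aXiYh3iYiIeHd2hjZkeYhnlmlWeId4doZntlV4ioeId4eFaIepZ4h3Znd1rwe6d2VVl2d3h3h3VnZ6p7l4V4iIeIV3Z3aGZ3iHiHp7CLl4iHeId3iHd4eHiFampmhniIiIdphnh4Z3h7p3eC2YyIaIZ3eIh4h4eJQ+dnU0eId3d3iHuHd1qohFh3ePS8JIdniJiJiHeIeFaXqcaHZ4iHd3h7l3iIaKdziHd1gg12Z4h3d4iHd4eIecRKlIuod3eKlY2UiXd3hle6d3bMeoloiHd4h3d3eHmKlHtneIZoZa6kiI6nl2h1yVd3iJRnioeHd3d3h3iHiGlzj5dmd4ycRWsgrVWXu5arVYh3Z5iKiIeHh3d3d3d2aHNGC8c2v3U2qJhFVYcneHqGl3dnqYl4d3eHd3eId3eYqPlyaIeIukVml3iFvnmGZYuGd3d4hnd3d4d3d3d4eHWGKMd5mHg3i2NniIVneZeaaFh3d4ekiHmYh3h4iIh3iHm3hniYZoeIRI1omId4h2dZeoeHh6R3eId4iIiId3h4h3NmZ4d4d5h3i3h3h4d1PKRaepeJpod3h4h3d4h3eIiHxId7Z4d4m7owe4eHeHmHWeRXiXSJ"/>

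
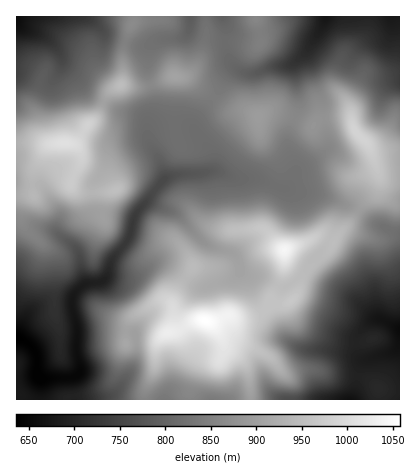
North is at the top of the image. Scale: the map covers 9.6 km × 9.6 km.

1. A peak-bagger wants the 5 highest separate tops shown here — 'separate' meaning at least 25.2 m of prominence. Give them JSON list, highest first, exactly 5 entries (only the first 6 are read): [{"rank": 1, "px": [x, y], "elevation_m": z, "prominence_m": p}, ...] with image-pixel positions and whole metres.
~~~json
[{"rank": 1, "px": [204, 320], "elevation_m": 1058, "prominence_m": 422}, {"rank": 2, "px": [284, 250], "elevation_m": 1042, "prominence_m": 93}, {"rank": 3, "px": [64, 142], "elevation_m": 1007, "prominence_m": 168}, {"rank": 4, "px": [356, 132], "elevation_m": 987, "prominence_m": 92}, {"rank": 5, "px": [120, 86], "elevation_m": 949, "prominence_m": 47}]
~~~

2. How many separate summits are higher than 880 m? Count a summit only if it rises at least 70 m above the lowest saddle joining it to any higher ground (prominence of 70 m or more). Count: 4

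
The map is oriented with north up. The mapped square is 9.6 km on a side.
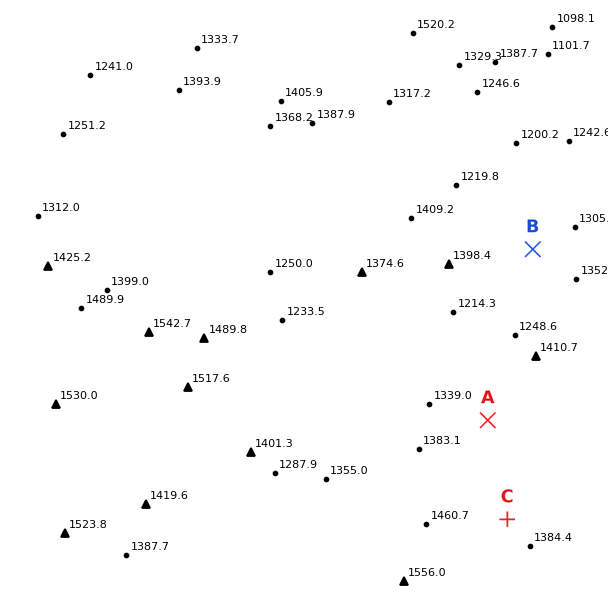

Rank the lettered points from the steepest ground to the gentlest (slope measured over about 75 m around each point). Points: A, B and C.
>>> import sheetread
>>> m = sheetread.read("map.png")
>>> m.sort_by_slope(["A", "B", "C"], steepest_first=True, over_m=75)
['B', 'A', 'C']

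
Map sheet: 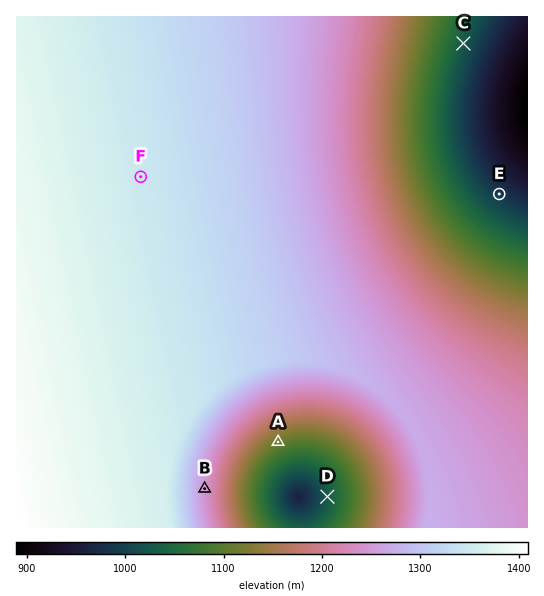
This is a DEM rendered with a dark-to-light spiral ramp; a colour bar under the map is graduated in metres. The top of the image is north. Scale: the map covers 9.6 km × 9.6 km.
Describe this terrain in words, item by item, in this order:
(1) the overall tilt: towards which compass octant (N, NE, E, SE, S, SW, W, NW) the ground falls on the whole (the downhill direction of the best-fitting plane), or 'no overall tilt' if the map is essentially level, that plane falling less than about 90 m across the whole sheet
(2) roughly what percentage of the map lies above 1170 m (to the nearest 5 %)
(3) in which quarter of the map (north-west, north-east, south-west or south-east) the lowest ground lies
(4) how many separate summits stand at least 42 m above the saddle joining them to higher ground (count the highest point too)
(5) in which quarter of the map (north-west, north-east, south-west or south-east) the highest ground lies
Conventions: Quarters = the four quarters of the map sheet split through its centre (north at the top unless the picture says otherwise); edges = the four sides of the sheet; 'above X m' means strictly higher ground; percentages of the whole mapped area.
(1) On the whole the ground falls towards the east.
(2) Roughly 80 % of the ground is higher than 1170 m.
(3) The lowest point lies in the north-east quarter of the map.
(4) There is 1 summit with 42 m or more of prominence.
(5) The highest ground is in the south-west quarter.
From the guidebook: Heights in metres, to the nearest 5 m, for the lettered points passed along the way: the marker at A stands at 1115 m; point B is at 1245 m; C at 1025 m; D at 1025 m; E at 990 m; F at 1345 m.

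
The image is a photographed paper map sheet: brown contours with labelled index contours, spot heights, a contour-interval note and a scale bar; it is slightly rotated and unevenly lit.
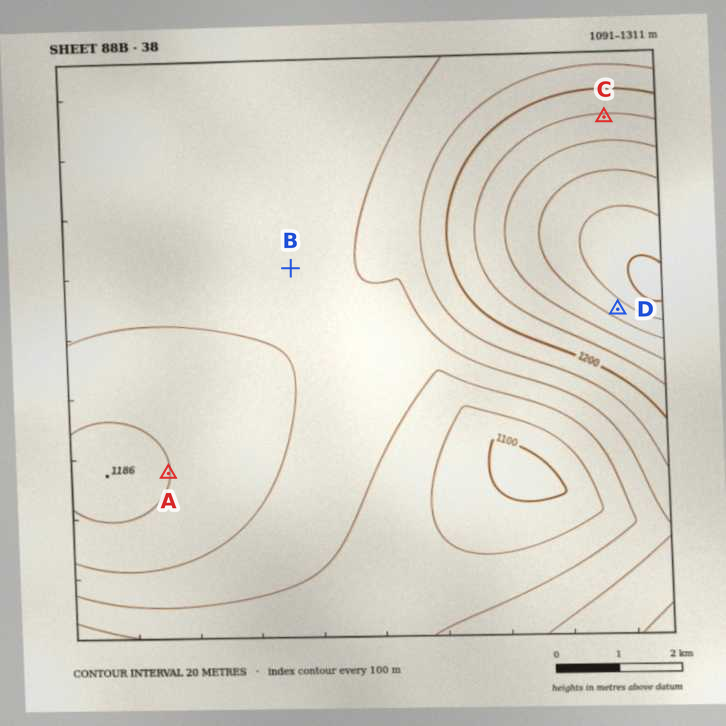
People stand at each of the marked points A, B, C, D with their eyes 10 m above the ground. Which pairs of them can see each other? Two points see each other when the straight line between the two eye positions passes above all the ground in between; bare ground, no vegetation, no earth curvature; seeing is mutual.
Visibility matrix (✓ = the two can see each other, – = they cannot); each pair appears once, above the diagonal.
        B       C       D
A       ✓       –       ✓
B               –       ✓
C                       –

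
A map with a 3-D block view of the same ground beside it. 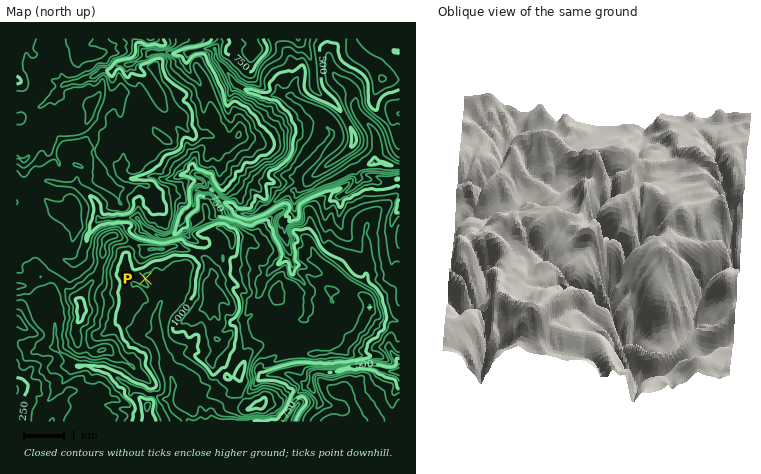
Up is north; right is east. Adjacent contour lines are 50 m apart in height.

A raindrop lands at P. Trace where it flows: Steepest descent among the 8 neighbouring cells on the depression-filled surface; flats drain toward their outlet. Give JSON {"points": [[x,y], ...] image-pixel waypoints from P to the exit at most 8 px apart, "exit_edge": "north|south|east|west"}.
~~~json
{"points": [[146, 278], [154, 282], [160, 290], [160, 298], [160, 306], [156, 314], [156, 322], [158, 330], [158, 338], [162, 346], [164, 354], [166, 362], [168, 370], [172, 378], [172, 386], [172, 394], [170, 402], [174, 410], [182, 416], [190, 422]], "exit_edge": "south"}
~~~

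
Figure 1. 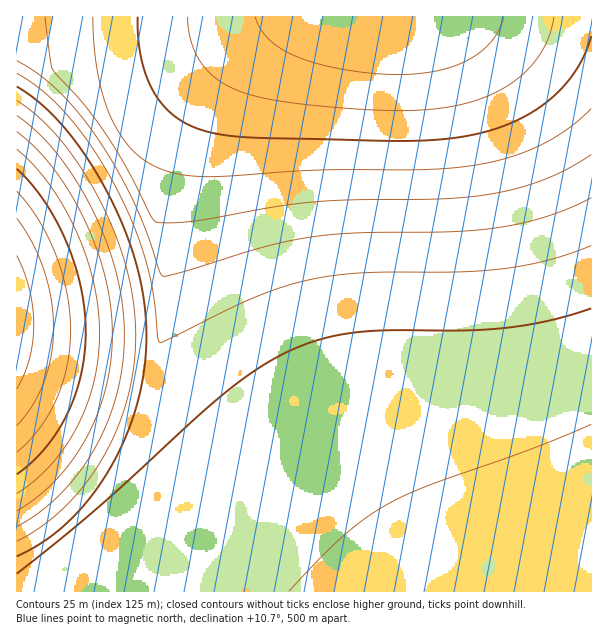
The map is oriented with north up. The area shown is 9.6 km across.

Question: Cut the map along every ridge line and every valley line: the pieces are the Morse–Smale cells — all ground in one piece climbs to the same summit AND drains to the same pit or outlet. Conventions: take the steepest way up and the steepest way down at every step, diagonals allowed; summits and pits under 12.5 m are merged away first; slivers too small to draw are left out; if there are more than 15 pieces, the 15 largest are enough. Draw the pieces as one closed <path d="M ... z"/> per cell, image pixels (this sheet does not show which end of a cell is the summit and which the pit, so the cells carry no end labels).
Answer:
<path d="M591 16l-301 0-32 20-28 26-18 22-20 35-20 49-8 38 2 81-3 46-11 53-13 39-24 46-29 38-39 35-31 17 1 31 575-1z"/><path d="M288 16l-272 1 1 543 30-16 39-35 29-38 19-36 16-39 12-52 4-57-2-81 4-20 12-40 19-41 23-33 27-29z"/>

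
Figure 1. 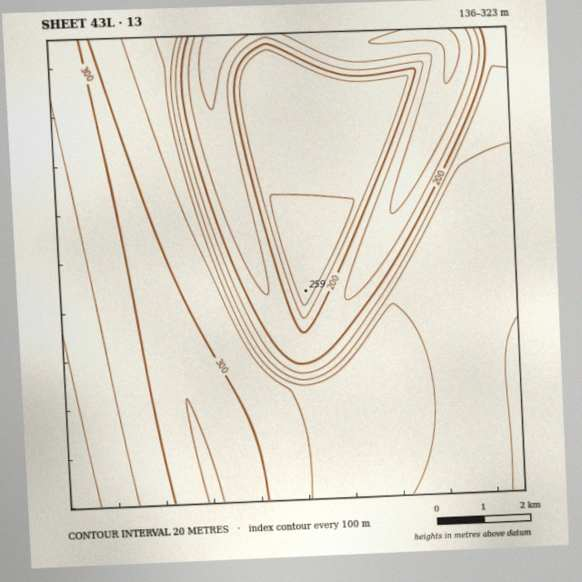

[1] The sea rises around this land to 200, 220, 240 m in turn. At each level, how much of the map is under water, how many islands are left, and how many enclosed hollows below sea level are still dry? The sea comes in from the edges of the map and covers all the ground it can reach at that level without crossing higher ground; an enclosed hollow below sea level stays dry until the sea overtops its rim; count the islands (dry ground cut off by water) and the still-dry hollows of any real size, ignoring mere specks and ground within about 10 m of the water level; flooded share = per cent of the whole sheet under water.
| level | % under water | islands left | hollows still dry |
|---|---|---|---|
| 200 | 18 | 1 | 0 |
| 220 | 23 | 1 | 0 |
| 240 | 36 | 1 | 0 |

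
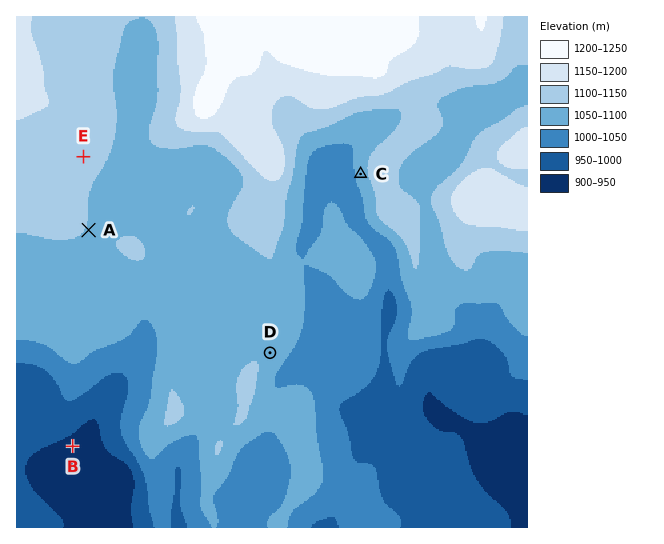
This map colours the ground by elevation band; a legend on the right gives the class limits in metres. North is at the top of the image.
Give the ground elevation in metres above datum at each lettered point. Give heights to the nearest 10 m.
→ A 1100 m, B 920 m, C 1070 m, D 1090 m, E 1130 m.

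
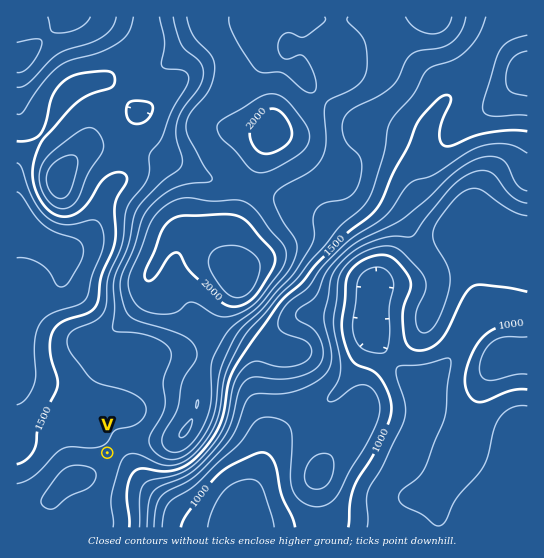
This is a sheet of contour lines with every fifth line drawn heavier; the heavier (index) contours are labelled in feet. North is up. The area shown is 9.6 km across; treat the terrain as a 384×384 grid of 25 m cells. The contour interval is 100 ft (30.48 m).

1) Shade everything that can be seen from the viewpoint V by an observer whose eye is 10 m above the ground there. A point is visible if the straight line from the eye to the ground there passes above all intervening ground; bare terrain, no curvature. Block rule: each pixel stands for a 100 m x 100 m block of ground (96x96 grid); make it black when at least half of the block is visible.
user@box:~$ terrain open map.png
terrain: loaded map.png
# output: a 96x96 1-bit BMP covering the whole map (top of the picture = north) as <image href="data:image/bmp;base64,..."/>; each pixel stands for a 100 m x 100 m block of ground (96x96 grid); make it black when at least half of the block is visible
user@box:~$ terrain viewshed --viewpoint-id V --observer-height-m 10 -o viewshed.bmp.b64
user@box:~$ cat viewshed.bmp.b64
<image width="96" height="96" href="data:image/bmp;base64,Qk2+BAAAAAAAAD4AAAAoAAAAYAAAAGAAAAABAAEAAAAAAIAEAAATCwAAEwsAAAIAAAAAAAAA////AAAAAAAAAAAAAAAHwAAAAAAAAAAAAAAAAAAAAAAAAAAAAAAAAAAAAAAAAAAAAAAAAAAAAAAAAAAAAAAAAAAAAAAAAAAAAAAAAAAAAAAAAAAAAAAAAAAAAAAAAAAAAAAAAAAAAAAAAAAAAAAAAAAAAAAAAAAAAAAAAAAAAAAAB4AAAAAAAAAAAAAAH8DwAAAAAAAAAAAAP+H4AAAAAAAAAAAAP//4AAAAAAAAAAAAP//4AAAAAAAAAAAAP//8AAAAAAAAAAAAf//8AAAAAAAAAAAA///8AAAAAAAAAACB///+AAAAAAAAAAD///P+AAAAAAAAAAAD/+P/AAAAAAAAAAAB////gAAAAAAAAAAA////gAAAAAAAAAAAP///gAAAAAAAAAAAP///wAAAAAAAAAAAP///gAAAAAAAAAAAf///gAAAAAAAAAAAf///gAAAAAAAAAAA////AAAAAAAAAAAB//A/AAAAAAAAAAAD/+A/AAAAAAAAAAAB/+A/gAAAAAAAAAAA//A/wAAAAAAAAAAAf/j/8AAAAAAAAAAAP///8AAAAAAAAAAAAf//+AAAAAAAAAAAAH//+AAAAAAAAAAAAD//+AAAAAAAAAAAAD///gAAAAAAAAAAAB///4AAAAAAAAAAAB/+P+AAAAAAAAAAAB/4P/AAAAAAAAAAAB/gP/gAAAAAAAAAAD/AP/AAAAAAAAAAAD+Af+AAAAAAAAAAAB+A/8AAAAAAAAAAAAAA/4AAAAAAAAAAAAAA/wAAAAAAAAAAAAAA/gAAAAAAAAAAAAAA+AAAAAAAAAAAAAAA4AAAAAAAAAAAAAAAAAAAAAAAAAAAAAAAAAAAAAAAAAAAAAAAAAAAAAAAAAAAAAAAAAAAAAAAAAAAAAAAAAAAAAAAAAAAAAAAAAAAAAAAAAAAAAAAAAAAAAAAAAAAAAAAAAAAAAAAAAAAAAAAAAAAAAAAAAAAAAAAAAAAAAAAAAABgAAAAAAAAAAAAAADwAAAAAAAAAAAAAAHwAAAAAAAAAAAAAAH4AAAAAAAAAAAAAAA4AAAAAAAAAAAAAAAYAAAAAAAAAAAAAAAIAAAAAAAAAAAAAAAAAAAAAAAAAAAAAAAAAAAAAAAAAAAAAAAAAAAAAAAAAAAAAAAAAAAAAAAAAAAAAAAAAAAAAAAAAAAAAAAAAAAAAAAAAAAAAAAAAAAAAAAAAAAAAAAAAAAAAAAAAAAAAAAAAAAAAAAAAAAAAAAAAAAAAAAAAAAAAAAAAAAAAAAAAAAAACAAAAAAAAAAAAAAACAAAAAAAAAAAAAAACAAAAAAAAAAAAAAACAAAAAAAAAAAAAAADAAAAAAAAAAAAAAADAAAAAAAAAAAAAAADAAAAAAAAAAAAAAADgAAAAAAAAAAAAAADgAAAAAAAAAAAAAAAgAAAAAAAAAAAAAAAAAAAAAAAAAAAAAAAAgAAAAAAAAAAAAAAB8AAAAAAAAAAAAAAD+AAAAAAAAAAAAAAD/gAAAAAAAAAAAAAB/gAAAAAAAAAAAAAB/wAAAAAAAAAAAAA="/>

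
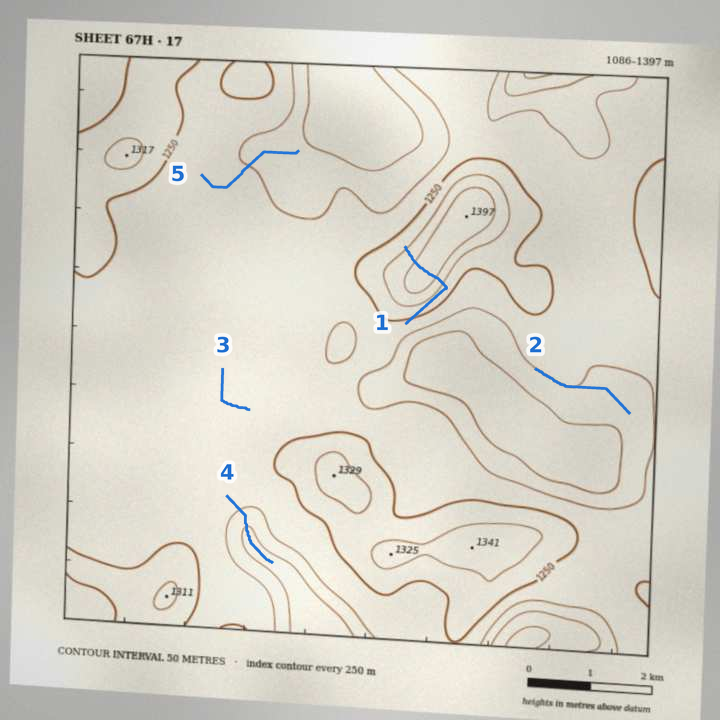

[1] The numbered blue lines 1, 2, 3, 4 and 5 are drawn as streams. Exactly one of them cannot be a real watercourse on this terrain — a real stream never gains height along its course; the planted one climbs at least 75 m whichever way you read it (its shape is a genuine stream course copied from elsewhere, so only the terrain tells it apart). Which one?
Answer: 1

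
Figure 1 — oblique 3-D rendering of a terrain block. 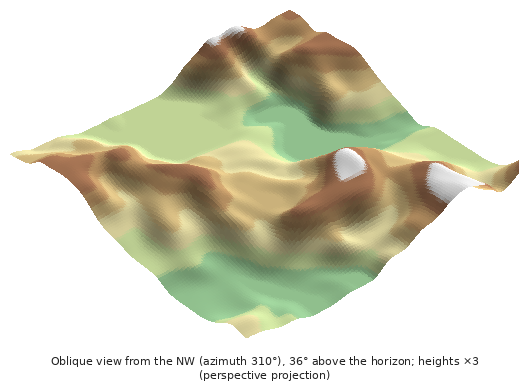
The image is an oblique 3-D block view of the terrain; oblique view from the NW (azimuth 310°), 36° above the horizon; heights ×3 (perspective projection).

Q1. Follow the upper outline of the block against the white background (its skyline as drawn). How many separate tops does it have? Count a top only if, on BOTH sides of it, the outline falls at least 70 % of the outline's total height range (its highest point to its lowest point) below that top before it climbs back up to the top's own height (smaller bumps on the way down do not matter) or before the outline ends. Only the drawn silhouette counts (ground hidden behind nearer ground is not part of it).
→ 1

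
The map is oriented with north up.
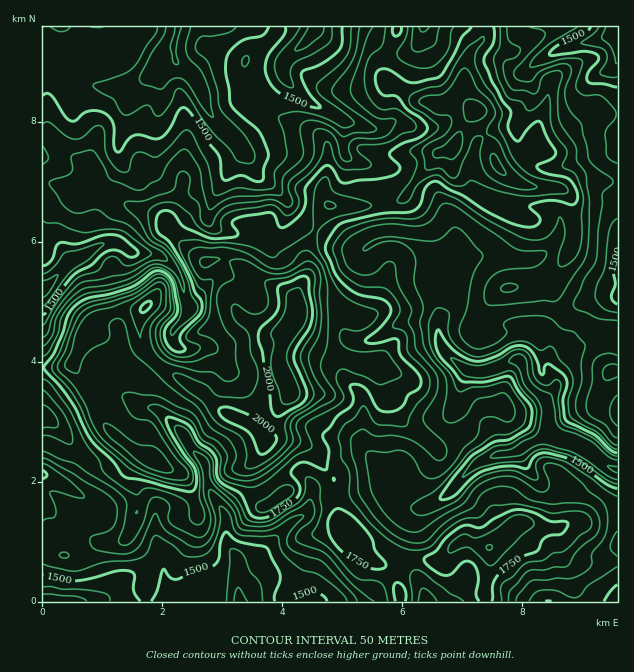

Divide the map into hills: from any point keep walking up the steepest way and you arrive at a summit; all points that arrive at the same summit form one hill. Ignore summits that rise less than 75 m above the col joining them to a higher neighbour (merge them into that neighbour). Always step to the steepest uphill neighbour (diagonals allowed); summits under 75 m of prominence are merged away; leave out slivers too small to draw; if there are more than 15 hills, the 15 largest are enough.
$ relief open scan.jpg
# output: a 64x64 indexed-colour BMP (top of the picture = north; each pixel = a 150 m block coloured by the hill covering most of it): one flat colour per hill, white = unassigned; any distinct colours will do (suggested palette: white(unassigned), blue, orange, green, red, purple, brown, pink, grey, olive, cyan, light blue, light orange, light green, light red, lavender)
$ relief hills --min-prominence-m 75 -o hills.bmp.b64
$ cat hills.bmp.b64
<image width="64" height="64" href="data:image/bmp;base64,Qk12CAAAAAAAAHYAAAAoAAAAQAAAAEAAAAABAAQAAAAAAAAIAAATCwAAEwsAABAAAAAAAAAA////ALR3HwAOf/8ALKAsACgn1gC9Z5QAS1aMAMJ34wB/f38AIr28AM++FwDox64AeLv/AIrfmACWmP8A1bDFABERERERERERERERERERERERERERERMzMzMzMzMzMzMzERERERERERERERERERERERERERERMzMzMzMzMzMzMzMREREREREREREREREREREREREREREzMzMzMzMzMzMzMxEREREREREREREREREREREREREREzMzMzMzMzMzMzMzERERERERERERERERERERERERERETMzMzMzMzMzMzMzMRERERERERERERERERERERERERERMzMzMzMzMzMzMzMxEREREREREREREREREREREREREREzMzMzMzMzMzMzMzERERERERERERERERERERERERERETMzMzMzMzMzMzMzMRERERERERERERERERERERERERERMzMzMzMzMzMzMzMxERERERERERERERERERERERERERETMzMzMzMzMzMzMzERERERERERERERERERERERERERERMzMzMzMzMzMzMzMRERERERERERERERERERERERERERERMzMzMzMzMzMzMxERERERERERERERERERERERERERERERMzMzMzMzMzMzEREREREREREREREREREREREREREREREzMzMzMRETMzMRERERERERERERERERERERERERERERERMzMzMREREzMxERERERERERERERERERERERERERERERERMzMxERERNEERERERERERERERERERERERERERERERERERExERERFEQRERERERERERERERERERERERERERERERERERERERFERBEREREREREREREREREREREREREREREREREREREUREREEREREREREREREREREREREREREREREREREREREUREREQRERERERERERERERERERERERERERERERERERERRERERBERERERERERERERERERERERERERERERERERERFEREREEREREREREREREREREREREREREREREREREREREUREREQRERERFRERERERERERERERERERERERERERERERFERERBERERFVUREREREREREREREREREREREREREREREUREREEREREVVRERERERERERERERERERERERERERERERREREQRERERVVURERERERERERERERERERERERERERERRERERBEREREVVVEREREREREREREREREREREREREREREUREREERERERVVVRERERERERERERERERERERERERERERFEREQRERERFVVVERERERERERERERERERERERERERERERRERBERERFVVVVREREREREREREREREREREREREREREREUREEREREVVVVVURERERERERERERERERERERERERERERREQRERERVVVVVRERERERERERERERERERERERERERERFERBERERFVVVVVERERERERERERERERERERERERERERERREERERFVVVVVUREREREREREREREREREREREREREREREREREREVVVVVVRERERERERERERERERERERERERERERERERERERVVVVVRERERERERERERERERERERERERERERERERERERVVVVVRERERERERERERERERERERERERERERERERERERVVVVVRERERERERERERERERERESEREREREREREREREREVVRERERERERERERERERERERESIiIhERERERERERERERERERERERERERERERERERERIiIiIiIRERERERERERERERERERERERERERERERERERIiIiIiIiEREREREREREREREREREREREREREREREREREiIiIiIiIRERERERESERERERERERERERERERERERERESIiIiIiIiERERIiIiIRERERERERERERERERERERERERIiIiIiIiIiIiIiIiIhEREREREREREREREREREREREREiIiIiIiIiIiIiIiIiERERERERERERERERERERERERESIiIiIiIiIiIiIiIiIRERERERERERERERERERERERERIiIiIiIiIiIiIiIiIhERERERERERERERERERERERERIiIiIiIiIiIiERIiIiEREREREREREREREREREREREiIiIiIiIiIiIiEREREiIRERERERERERERERERERERESIiIiIiIiIiIiERERERERERERERERERERERERERERERIiIiIiIiIiIiIREREREREREREREREREREREREREREREiIiIiIiIiIiIhEREREREREREREREREREREREREREREREREiIiIiIiIiERERERERERERERERERERERERERERERERESIiIiIiIiIhERERERERERERERERERERERERERERERERIiIiIiIiIiEREREREREREREREREREREREREREREREREiIiIiIiIiIRERERERERERERERERERERERERERERERERIiIiIiIiIhEREREREREREREREREREREREREREREREREiIiIiIiIiERERERERERERERERERERERERERERERERERIiIiIiIiIREREREREREREREREREREREREREREREREREiIiIiIiIiIRERERERERERERERERERERERERERERERERIiIiIiIiIiIREREREREREREREREREREREREREREREREiIiIiIiIiIiIiERERERERERERERERERERERERERERESIiIiIiIiIiIiIi"/>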